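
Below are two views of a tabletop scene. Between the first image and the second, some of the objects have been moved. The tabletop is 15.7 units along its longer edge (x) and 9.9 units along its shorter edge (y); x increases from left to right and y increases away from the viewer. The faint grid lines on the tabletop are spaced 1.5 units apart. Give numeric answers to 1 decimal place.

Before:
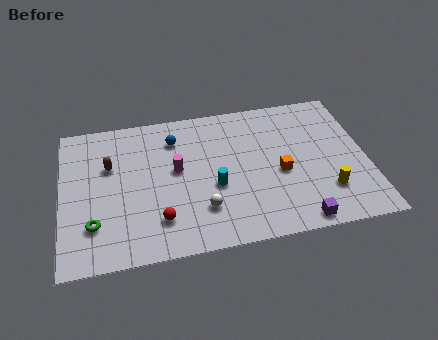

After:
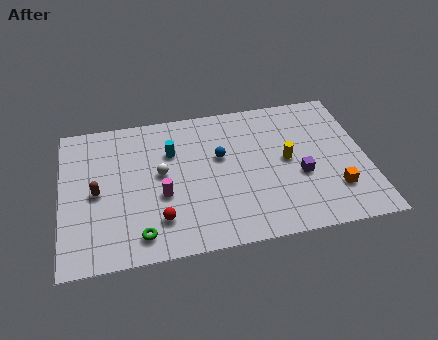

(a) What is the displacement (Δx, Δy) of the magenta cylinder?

(-0.8, -1.6)

From the two frames, the magenta cylinder sits at roughly (5.9, 5.5) before and (5.1, 3.9) after.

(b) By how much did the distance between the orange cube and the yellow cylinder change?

+0.5

They were about 2.9 units apart before and 3.4 after — 0.5 units further apart.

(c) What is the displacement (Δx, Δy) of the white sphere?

(-2.0, 2.8)

The white sphere was at about (7.1, 2.6) and moved to about (5.1, 5.4).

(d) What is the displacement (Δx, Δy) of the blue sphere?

(2.3, -1.7)

The blue sphere started near (5.9, 7.7) and ended near (8.2, 6.0).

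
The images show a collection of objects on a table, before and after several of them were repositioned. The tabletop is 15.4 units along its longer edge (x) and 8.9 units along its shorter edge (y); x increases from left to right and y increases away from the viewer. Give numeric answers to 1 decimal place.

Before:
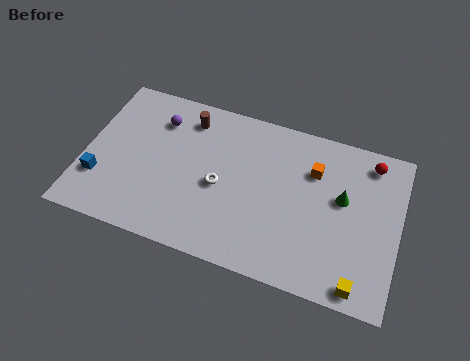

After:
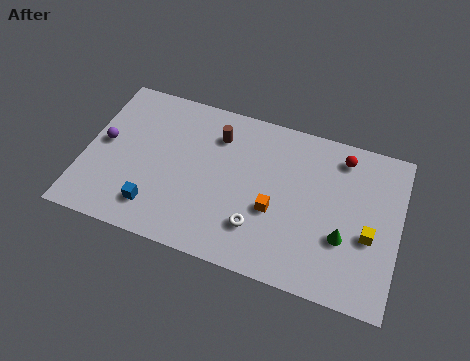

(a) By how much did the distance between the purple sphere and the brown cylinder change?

+4.3

Before: roughly 1.5 units apart; after: 5.8. That's 4.3 units further apart.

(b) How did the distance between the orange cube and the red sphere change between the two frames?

+2.0

They were about 3.0 units apart before and 5.0 after — 2.0 units further apart.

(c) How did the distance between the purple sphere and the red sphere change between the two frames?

+1.4

The distance was about 10.4 in the first image and 11.8 in the second, so they moved 1.4 units further apart.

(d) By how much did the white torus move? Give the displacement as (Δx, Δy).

(2.0, -1.7)

The white torus started near (6.7, 4.0) and ended near (8.7, 2.3).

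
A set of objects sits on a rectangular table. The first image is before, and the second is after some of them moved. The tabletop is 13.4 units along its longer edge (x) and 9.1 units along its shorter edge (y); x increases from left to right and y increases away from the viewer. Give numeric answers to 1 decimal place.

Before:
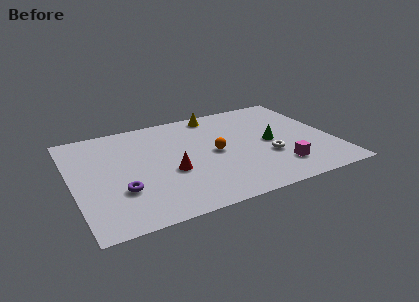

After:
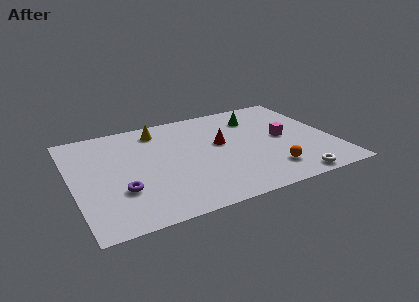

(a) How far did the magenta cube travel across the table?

2.7

The magenta cube moved from about (10.3, 2.0) to (10.9, 4.6), a distance of √(0.6² + 2.6²) ≈ 2.7.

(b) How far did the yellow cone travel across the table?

3.1

The yellow cone was near (7.8, 8.1) before and (4.7, 7.6) after, so it travelled √(3.1² + 0.5²) ≈ 3.1 units.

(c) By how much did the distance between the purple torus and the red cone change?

+3.2

The distance was about 2.7 in the first image and 5.9 in the second, so they moved 3.2 units further apart.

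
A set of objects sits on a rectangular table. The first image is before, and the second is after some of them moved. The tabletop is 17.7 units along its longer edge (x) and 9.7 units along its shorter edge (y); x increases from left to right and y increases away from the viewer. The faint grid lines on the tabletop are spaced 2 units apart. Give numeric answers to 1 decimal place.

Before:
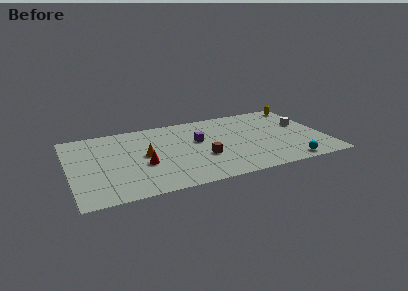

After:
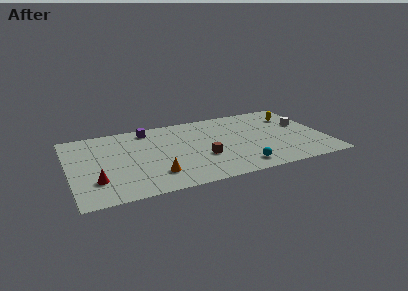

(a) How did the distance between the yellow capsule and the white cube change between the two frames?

-1.3

The distance was about 2.8 in the first image and 1.5 in the second, so they moved 1.3 units closer together.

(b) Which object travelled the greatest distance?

the purple cube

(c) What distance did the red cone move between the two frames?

3.5

The red cone moved from about (5.0, 3.8) to (1.7, 2.7), a distance of √(3.3² + 1.1²) ≈ 3.5.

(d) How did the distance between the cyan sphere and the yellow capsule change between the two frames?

-0.7

They were about 7.9 units apart before and 7.2 after — 0.7 units closer together.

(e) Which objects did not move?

the white cube and the brown cube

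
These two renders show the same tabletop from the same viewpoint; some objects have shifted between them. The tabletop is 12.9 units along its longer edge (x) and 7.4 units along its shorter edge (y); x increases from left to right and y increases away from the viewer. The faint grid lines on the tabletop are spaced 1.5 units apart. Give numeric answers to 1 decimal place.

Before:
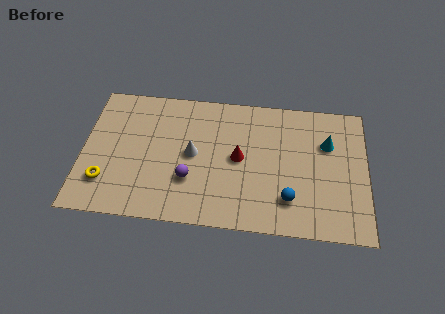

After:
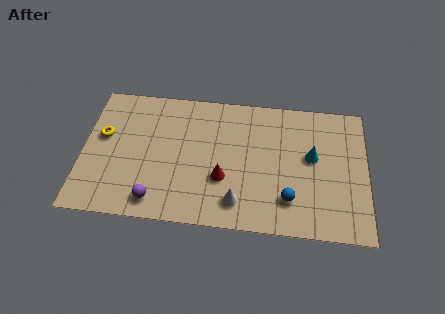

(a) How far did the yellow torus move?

2.5

The yellow torus moved from about (1.1, 1.9) to (0.9, 4.4), a distance of √(0.2² + 2.5²) ≈ 2.5.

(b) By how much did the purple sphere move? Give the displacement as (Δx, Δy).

(-1.5, -1.3)

From the two frames, the purple sphere sits at roughly (4.9, 2.4) before and (3.4, 1.1) after.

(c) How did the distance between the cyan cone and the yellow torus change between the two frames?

-1.0

The distance was about 10.5 in the first image and 9.5 in the second, so they moved 1.0 units closer together.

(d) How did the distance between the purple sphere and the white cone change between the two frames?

+2.3

The distance was about 1.4 in the first image and 3.7 in the second, so they moved 2.3 units further apart.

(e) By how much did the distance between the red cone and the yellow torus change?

-0.5

The distance was about 6.3 in the first image and 5.8 in the second, so they moved 0.5 units closer together.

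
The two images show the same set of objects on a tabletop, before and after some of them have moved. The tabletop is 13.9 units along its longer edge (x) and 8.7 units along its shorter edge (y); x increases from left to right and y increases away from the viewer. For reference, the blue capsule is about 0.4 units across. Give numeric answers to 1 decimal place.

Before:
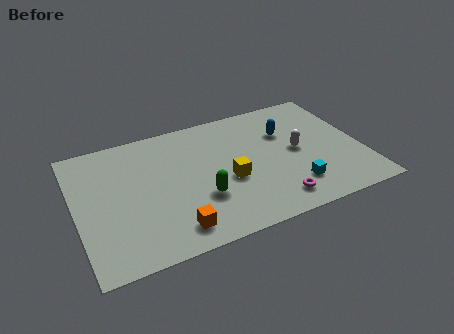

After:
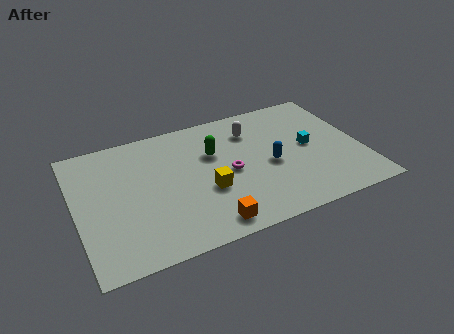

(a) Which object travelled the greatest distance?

the magenta torus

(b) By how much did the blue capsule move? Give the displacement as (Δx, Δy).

(-1.0, -2.0)

From the two frames, the blue capsule sits at roughly (10.4, 5.9) before and (9.4, 3.9) after.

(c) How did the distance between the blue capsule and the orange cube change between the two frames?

-3.1

The distance was about 7.5 in the first image and 4.4 in the second, so they moved 3.1 units closer together.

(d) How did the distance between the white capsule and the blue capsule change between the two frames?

+1.2

The distance was about 1.6 in the first image and 2.8 in the second, so they moved 1.2 units further apart.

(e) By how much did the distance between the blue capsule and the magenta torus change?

-2.6

They were about 4.6 units apart before and 2.0 after — 2.6 units closer together.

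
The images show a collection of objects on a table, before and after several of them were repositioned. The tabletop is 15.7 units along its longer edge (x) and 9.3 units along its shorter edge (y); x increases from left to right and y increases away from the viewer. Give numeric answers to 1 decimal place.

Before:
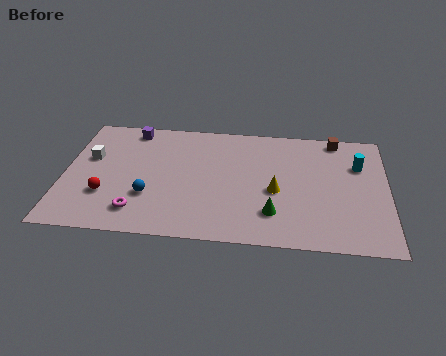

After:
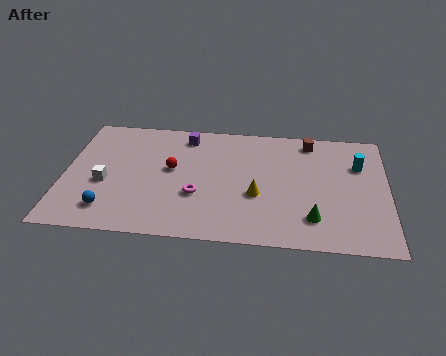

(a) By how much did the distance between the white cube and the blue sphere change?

-2.0

They were about 4.0 units apart before and 2.0 after — 2.0 units closer together.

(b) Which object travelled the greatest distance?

the red sphere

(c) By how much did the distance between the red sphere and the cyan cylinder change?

-3.5

Before: roughly 12.7 units apart; after: 9.2. That's 3.5 units closer together.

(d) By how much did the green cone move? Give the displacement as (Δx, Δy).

(1.9, -0.2)

From the two frames, the green cone sits at roughly (10.2, 2.3) before and (12.1, 2.1) after.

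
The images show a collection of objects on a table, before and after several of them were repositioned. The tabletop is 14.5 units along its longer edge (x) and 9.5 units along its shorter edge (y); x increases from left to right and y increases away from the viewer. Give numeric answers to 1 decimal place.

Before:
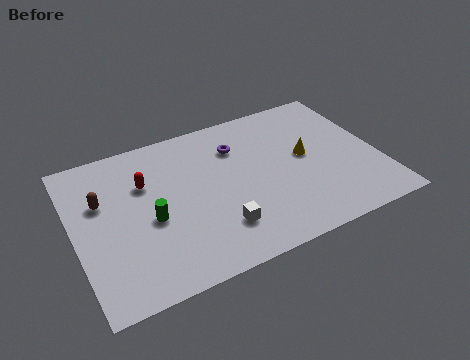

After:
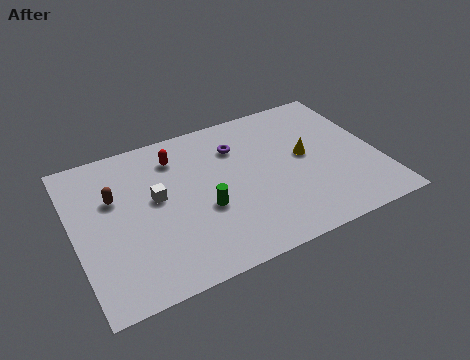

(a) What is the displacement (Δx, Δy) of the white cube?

(-2.6, 3.0)

The white cube started near (6.5, 2.3) and ended near (3.9, 5.3).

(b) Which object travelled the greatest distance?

the white cube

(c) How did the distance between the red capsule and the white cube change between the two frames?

-2.6

The distance was about 5.1 in the first image and 2.5 in the second, so they moved 2.6 units closer together.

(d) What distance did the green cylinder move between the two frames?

2.5

From (3.5, 4.1) to (6.0, 3.7), the green cylinder covered √(2.5² + 0.4²) ≈ 2.5 units.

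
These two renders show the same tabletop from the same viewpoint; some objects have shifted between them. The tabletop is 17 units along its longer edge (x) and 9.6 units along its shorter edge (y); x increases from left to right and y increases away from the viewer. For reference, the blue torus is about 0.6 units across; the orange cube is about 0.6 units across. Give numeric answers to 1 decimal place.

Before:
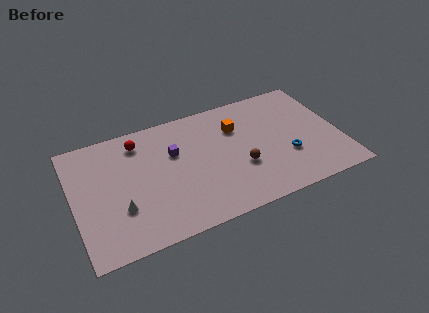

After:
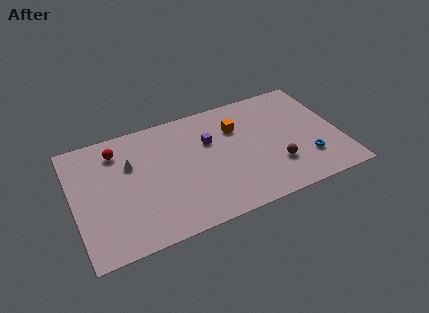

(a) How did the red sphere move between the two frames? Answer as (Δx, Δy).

(-1.4, -0.2)

The red sphere started near (4.4, 7.9) and ended near (3.0, 7.7).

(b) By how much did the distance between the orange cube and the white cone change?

-1.7

They were about 8.6 units apart before and 6.9 after — 1.7 units closer together.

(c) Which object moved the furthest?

the white cone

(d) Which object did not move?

the orange cube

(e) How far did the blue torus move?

1.4

From (13.5, 3.3) to (14.7, 2.6), the blue torus covered √(1.2² + 0.7²) ≈ 1.4 units.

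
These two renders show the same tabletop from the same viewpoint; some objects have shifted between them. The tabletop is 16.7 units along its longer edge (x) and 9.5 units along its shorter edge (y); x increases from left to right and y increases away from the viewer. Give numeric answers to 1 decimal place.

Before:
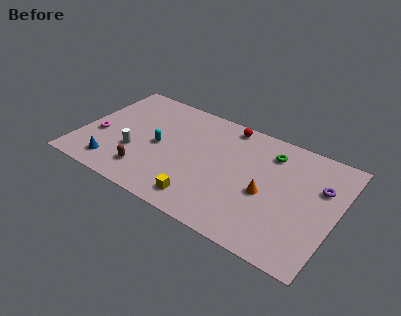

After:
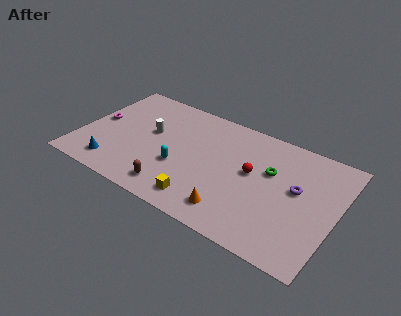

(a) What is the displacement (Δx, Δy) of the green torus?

(0.2, -1.5)

The green torus started near (12.1, 7.5) and ended near (12.3, 6.0).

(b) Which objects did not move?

the blue cone and the yellow cube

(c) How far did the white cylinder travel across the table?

2.3

The white cylinder moved from about (3.7, 3.3) to (4.4, 5.5), a distance of √(0.7² + 2.2²) ≈ 2.3.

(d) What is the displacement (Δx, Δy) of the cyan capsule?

(1.6, -1.1)

The cyan capsule started near (5.1, 4.6) and ended near (6.7, 3.5).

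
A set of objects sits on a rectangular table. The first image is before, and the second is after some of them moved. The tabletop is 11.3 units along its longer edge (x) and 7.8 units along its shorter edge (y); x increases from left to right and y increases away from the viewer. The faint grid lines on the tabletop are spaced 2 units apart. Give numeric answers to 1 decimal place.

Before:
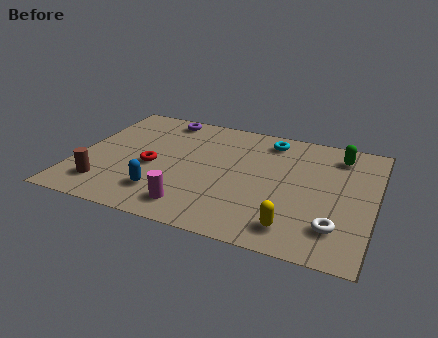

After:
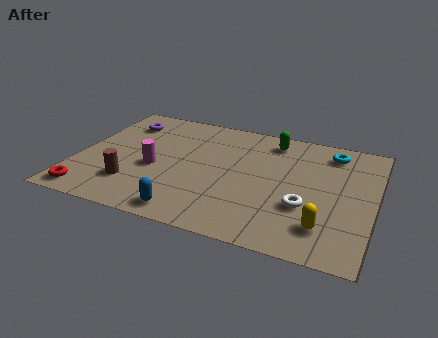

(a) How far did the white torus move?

1.5

The white torus was near (10.0, 1.8) before and (8.8, 2.7) after, so it travelled √(1.2² + 0.9²) ≈ 1.5 units.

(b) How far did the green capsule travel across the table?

2.6

From (9.8, 6.4) to (7.2, 6.6), the green capsule covered √(2.6² + 0.2²) ≈ 2.6 units.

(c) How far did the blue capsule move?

1.4

The blue capsule was near (3.5, 1.8) before and (4.6, 0.9) after, so it travelled √(1.1² + 0.9²) ≈ 1.4 units.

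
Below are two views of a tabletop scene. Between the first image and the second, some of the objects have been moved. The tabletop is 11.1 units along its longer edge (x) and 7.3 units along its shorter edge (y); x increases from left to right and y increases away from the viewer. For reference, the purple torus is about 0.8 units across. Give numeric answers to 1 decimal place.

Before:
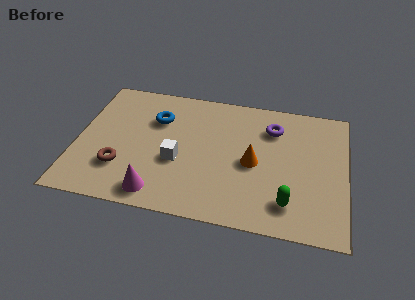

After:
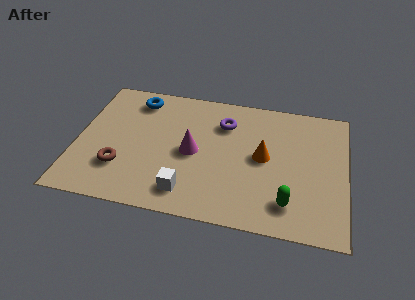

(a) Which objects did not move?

the green capsule and the brown torus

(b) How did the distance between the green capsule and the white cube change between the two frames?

-0.7

The distance was about 4.8 in the first image and 4.1 in the second, so they moved 0.7 units closer together.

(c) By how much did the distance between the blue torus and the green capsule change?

+1.3

They were about 6.7 units apart before and 8.0 after — 1.3 units further apart.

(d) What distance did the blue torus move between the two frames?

1.3

The blue torus moved from about (3.2, 5.1) to (2.3, 6.1), a distance of √(0.9² + 1.0²) ≈ 1.3.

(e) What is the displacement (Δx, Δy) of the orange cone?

(0.4, 0.4)

From the two frames, the orange cone sits at roughly (7.3, 3.4) before and (7.7, 3.8) after.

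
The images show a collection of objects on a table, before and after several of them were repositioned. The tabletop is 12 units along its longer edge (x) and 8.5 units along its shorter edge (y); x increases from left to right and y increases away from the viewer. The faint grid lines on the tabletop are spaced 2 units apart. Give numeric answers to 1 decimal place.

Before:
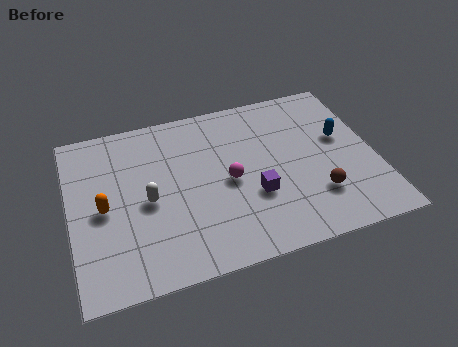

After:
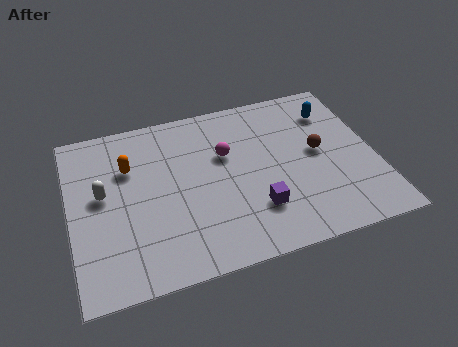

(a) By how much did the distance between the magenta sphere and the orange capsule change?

-1.1

They were about 4.9 units apart before and 3.8 after — 1.1 units closer together.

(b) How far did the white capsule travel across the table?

1.9

From (3.0, 3.9) to (1.3, 4.7), the white capsule covered √(1.7² + 0.8²) ≈ 1.9 units.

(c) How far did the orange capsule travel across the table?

2.1

The orange capsule was near (1.3, 4.0) before and (2.4, 5.8) after, so it travelled √(1.1² + 1.8²) ≈ 2.1 units.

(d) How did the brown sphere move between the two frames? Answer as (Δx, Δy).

(0.3, 2.2)

The brown sphere was at about (9.5, 2.3) and moved to about (9.8, 4.5).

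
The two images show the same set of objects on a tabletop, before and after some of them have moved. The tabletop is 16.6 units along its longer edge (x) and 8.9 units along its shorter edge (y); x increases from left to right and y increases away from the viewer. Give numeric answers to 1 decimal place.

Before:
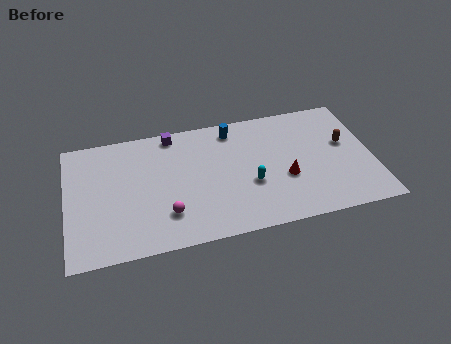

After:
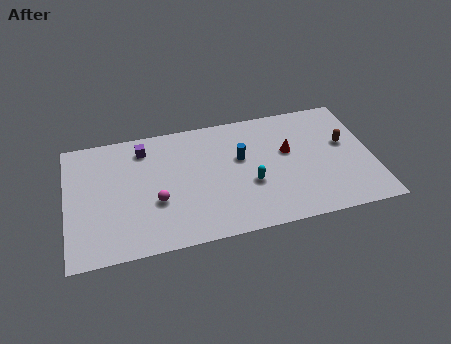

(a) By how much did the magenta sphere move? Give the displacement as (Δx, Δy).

(-0.5, 1.0)

The magenta sphere started near (5.3, 2.3) and ended near (4.8, 3.3).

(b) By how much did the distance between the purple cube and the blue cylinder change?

+2.2

The distance was about 3.3 in the first image and 5.5 in the second, so they moved 2.2 units further apart.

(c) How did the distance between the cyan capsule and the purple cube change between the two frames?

+0.7

Before: roughly 6.1 units apart; after: 6.8. That's 0.7 units further apart.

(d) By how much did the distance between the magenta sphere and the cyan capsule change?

+0.4

They were about 4.7 units apart before and 5.1 after — 0.4 units further apart.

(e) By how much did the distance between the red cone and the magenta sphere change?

+1.0

The distance was about 6.6 in the first image and 7.6 in the second, so they moved 1.0 units further apart.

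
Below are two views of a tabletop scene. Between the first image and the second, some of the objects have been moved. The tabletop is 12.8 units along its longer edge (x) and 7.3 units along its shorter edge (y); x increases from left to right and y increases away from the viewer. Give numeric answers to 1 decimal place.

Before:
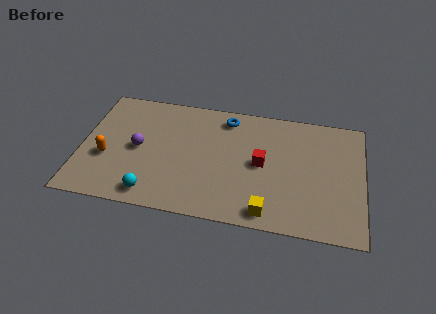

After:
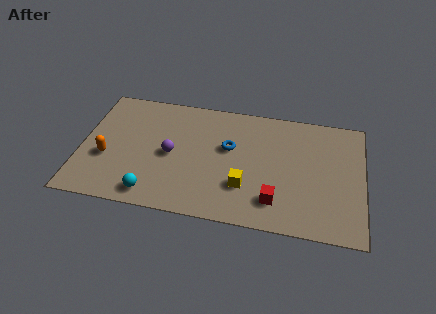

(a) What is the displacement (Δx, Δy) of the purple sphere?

(1.5, -0.1)

The purple sphere was at about (2.6, 3.6) and moved to about (4.1, 3.5).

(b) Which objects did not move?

the orange capsule and the cyan sphere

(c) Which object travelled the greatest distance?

the red cube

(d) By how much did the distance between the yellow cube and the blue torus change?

-3.4

They were about 5.7 units apart before and 2.3 after — 3.4 units closer together.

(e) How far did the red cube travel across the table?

2.2

The red cube was near (8.2, 3.7) before and (8.9, 1.6) after, so it travelled √(0.7² + 2.1²) ≈ 2.2 units.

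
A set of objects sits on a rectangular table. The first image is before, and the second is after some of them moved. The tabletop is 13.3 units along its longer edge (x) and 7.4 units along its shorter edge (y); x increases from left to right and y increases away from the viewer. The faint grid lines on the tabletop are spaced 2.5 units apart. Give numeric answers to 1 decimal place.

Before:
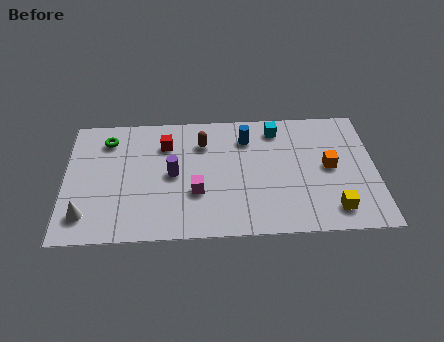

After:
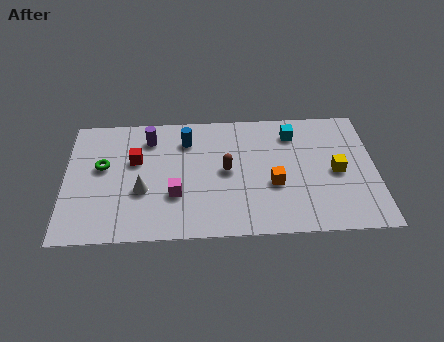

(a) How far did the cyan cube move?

0.8

The cyan cube was near (9.1, 6.2) before and (9.8, 5.9) after, so it travelled √(0.7² + 0.3²) ≈ 0.8 units.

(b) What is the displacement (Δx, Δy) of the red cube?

(-1.3, -0.9)

The red cube was at about (4.3, 5.5) and moved to about (3.0, 4.6).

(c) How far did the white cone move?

2.7

From (0.9, 1.5) to (3.3, 2.8), the white cone covered √(2.4² + 1.3²) ≈ 2.7 units.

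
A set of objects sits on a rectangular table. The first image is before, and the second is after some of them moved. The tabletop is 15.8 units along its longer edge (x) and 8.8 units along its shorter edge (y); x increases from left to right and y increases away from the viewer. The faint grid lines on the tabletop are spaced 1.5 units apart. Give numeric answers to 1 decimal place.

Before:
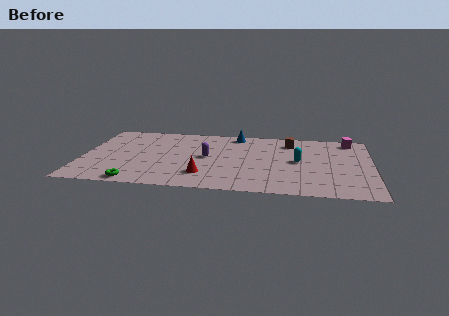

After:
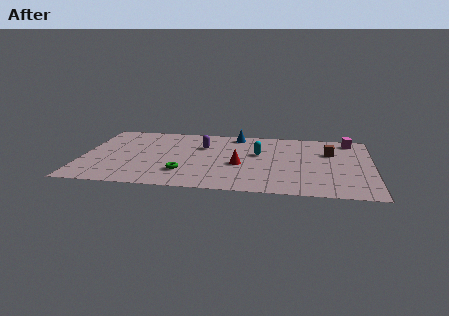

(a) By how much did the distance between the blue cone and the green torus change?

-2.6

Before: roughly 8.7 units apart; after: 6.1. That's 2.6 units closer together.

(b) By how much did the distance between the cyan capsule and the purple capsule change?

-1.8

Before: roughly 5.0 units apart; after: 3.2. That's 1.8 units closer together.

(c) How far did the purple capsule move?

1.5

From (6.8, 4.5) to (6.5, 6.0), the purple capsule covered √(0.3² + 1.5²) ≈ 1.5 units.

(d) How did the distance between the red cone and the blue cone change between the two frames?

-1.8

The distance was about 5.9 in the first image and 4.1 in the second, so they moved 1.8 units closer together.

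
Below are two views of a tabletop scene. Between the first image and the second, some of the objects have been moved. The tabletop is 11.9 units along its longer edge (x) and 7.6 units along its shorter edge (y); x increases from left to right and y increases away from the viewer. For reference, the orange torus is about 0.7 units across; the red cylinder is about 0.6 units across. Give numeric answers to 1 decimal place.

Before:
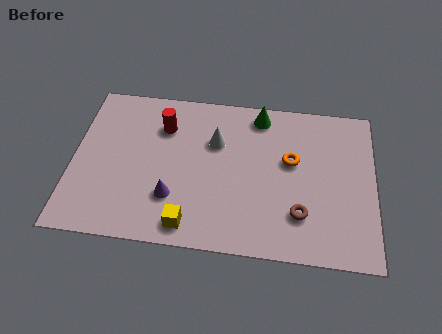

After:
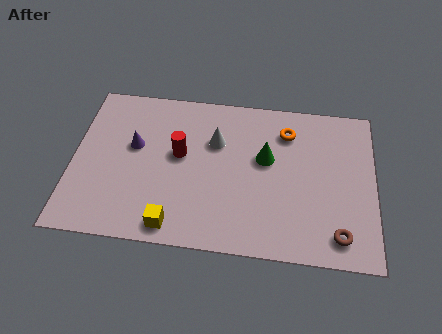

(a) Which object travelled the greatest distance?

the purple cone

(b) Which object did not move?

the white cone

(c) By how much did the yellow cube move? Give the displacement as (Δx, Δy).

(-0.6, -0.1)

The yellow cube started near (4.7, 1.0) and ended near (4.1, 0.9).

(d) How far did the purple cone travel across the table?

2.8

The purple cone was near (4.0, 2.2) before and (2.4, 4.5) after, so it travelled √(1.6² + 2.3²) ≈ 2.8 units.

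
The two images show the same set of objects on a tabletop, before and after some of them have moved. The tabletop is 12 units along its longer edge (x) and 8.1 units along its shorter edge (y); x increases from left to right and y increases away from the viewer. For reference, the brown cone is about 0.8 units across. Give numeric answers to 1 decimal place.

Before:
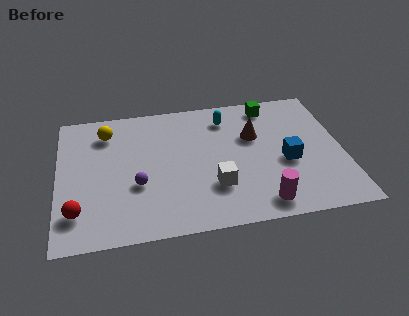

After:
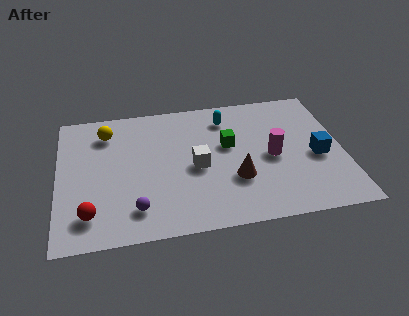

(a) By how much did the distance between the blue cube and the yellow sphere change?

+1.2

They were about 8.1 units apart before and 9.3 after — 1.2 units further apart.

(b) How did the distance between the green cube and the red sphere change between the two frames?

-3.1

Before: roughly 9.8 units apart; after: 6.7. That's 3.1 units closer together.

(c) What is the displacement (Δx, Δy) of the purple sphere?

(-0.1, -1.4)

From the two frames, the purple sphere sits at roughly (3.3, 3.0) before and (3.2, 1.6) after.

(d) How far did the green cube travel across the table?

2.9

The green cube was near (9.1, 7.0) before and (7.2, 4.8) after, so it travelled √(1.9² + 2.2²) ≈ 2.9 units.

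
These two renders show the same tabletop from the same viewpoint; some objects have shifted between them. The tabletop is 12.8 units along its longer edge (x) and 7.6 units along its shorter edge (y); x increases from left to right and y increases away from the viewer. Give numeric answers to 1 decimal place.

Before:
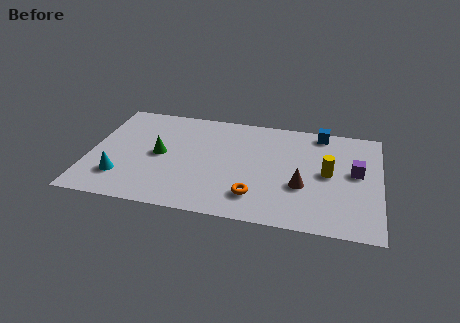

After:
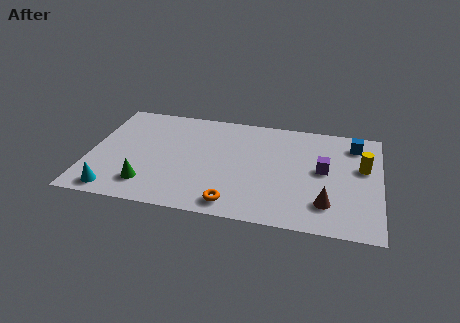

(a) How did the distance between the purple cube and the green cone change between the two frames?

-0.6

They were about 8.6 units apart before and 8.0 after — 0.6 units closer together.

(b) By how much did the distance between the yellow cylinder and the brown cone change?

+1.6

They were about 1.6 units apart before and 3.2 after — 1.6 units further apart.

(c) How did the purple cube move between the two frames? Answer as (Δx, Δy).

(-1.4, -0.1)

The purple cube started near (11.7, 4.2) and ended near (10.3, 4.1).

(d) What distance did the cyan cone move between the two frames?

1.0

The cyan cone was near (1.5, 1.9) before and (1.3, 0.9) after, so it travelled √(0.2² + 1.0²) ≈ 1.0 units.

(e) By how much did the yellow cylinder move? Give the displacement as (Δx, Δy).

(1.5, 0.7)

The yellow cylinder was at about (10.5, 3.9) and moved to about (12.0, 4.6).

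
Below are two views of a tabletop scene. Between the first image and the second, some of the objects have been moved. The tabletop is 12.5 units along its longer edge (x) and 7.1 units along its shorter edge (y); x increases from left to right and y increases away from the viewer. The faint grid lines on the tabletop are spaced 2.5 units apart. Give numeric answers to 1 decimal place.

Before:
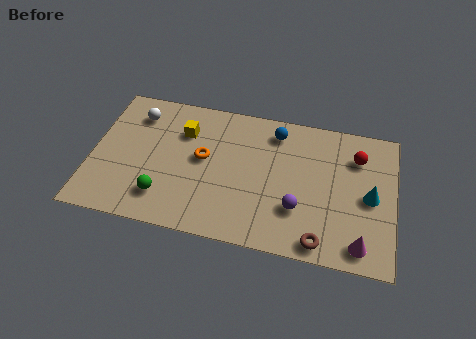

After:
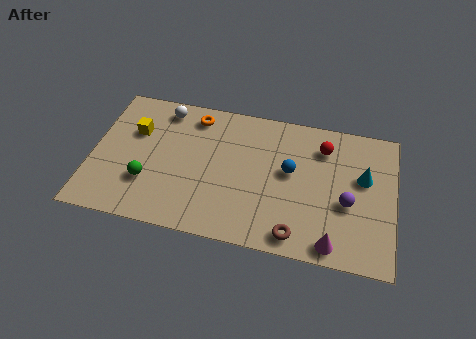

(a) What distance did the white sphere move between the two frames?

1.2

The white sphere was near (1.7, 5.6) before and (2.8, 6.1) after, so it travelled √(1.1² + 0.5²) ≈ 1.2 units.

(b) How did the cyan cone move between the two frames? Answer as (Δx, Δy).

(-0.3, 0.9)

From the two frames, the cyan cone sits at roughly (11.5, 3.4) before and (11.2, 4.3) after.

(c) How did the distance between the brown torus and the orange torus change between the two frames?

+0.9

They were about 5.9 units apart before and 6.8 after — 0.9 units further apart.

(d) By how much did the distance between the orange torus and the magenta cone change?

+0.7

The distance was about 7.2 in the first image and 7.9 in the second, so they moved 0.7 units further apart.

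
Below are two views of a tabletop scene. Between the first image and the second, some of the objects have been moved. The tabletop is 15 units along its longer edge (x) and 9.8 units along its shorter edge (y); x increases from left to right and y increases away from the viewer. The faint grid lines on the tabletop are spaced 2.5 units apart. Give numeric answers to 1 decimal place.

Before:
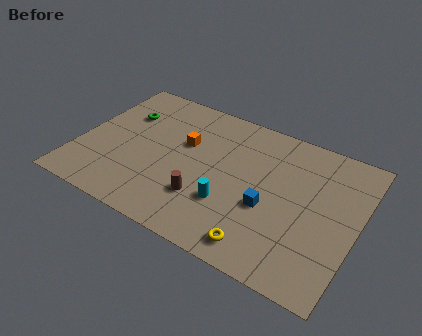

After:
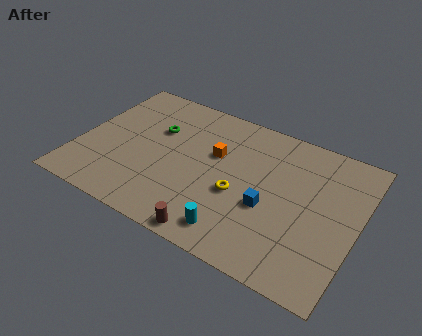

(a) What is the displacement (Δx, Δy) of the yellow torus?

(-1.6, 2.7)

The yellow torus started near (10.4, 1.3) and ended near (8.8, 4.0).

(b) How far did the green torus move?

1.9

The green torus moved from about (2.0, 6.8) to (3.9, 6.4), a distance of √(1.9² + 0.4²) ≈ 1.9.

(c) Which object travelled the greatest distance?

the yellow torus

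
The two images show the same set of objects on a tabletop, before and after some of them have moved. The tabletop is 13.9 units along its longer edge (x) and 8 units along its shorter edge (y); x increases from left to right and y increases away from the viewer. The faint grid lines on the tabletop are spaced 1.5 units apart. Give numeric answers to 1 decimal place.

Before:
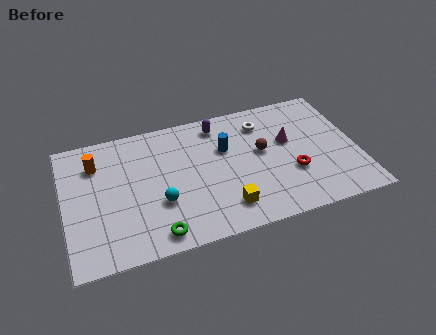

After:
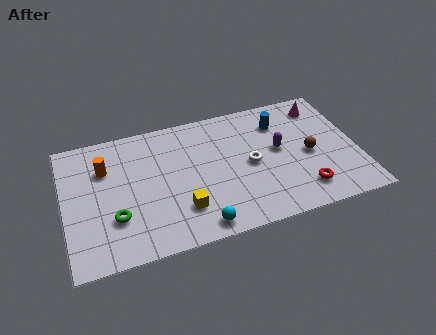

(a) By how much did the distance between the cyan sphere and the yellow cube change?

-1.8

Before: roughly 3.2 units apart; after: 1.4. That's 1.8 units closer together.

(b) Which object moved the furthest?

the purple capsule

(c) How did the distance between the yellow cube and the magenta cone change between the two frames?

+3.8

They were about 4.6 units apart before and 8.4 after — 3.8 units further apart.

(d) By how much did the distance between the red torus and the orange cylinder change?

+0.3

Before: roughly 9.6 units apart; after: 9.9. That's 0.3 units further apart.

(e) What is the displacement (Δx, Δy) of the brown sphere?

(2.2, -0.8)

The brown sphere started near (9.4, 4.5) and ended near (11.6, 3.7).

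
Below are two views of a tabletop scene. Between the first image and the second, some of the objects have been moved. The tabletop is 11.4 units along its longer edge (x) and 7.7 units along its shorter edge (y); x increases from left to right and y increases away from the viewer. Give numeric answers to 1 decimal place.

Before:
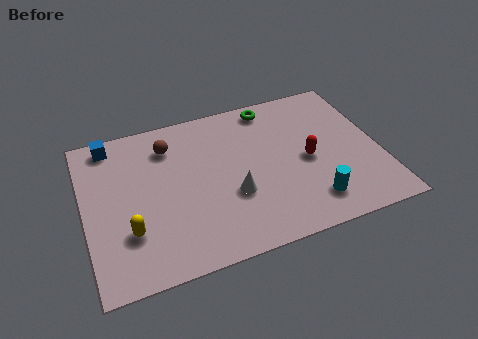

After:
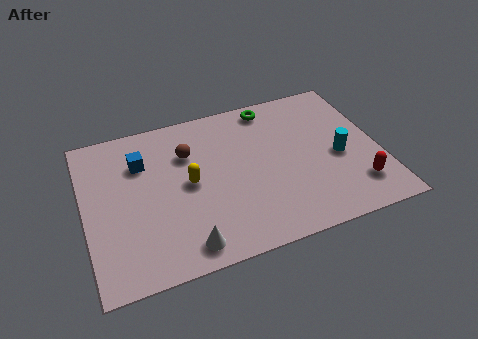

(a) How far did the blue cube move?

1.7

The blue cube moved from about (1.2, 6.8) to (2.3, 5.5), a distance of √(1.1² + 1.3²) ≈ 1.7.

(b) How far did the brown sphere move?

0.9

From (3.4, 6.0) to (4.1, 5.4), the brown sphere covered √(0.7² + 0.6²) ≈ 0.9 units.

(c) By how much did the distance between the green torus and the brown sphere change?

-0.5

Before: roughly 4.2 units apart; after: 3.7. That's 0.5 units closer together.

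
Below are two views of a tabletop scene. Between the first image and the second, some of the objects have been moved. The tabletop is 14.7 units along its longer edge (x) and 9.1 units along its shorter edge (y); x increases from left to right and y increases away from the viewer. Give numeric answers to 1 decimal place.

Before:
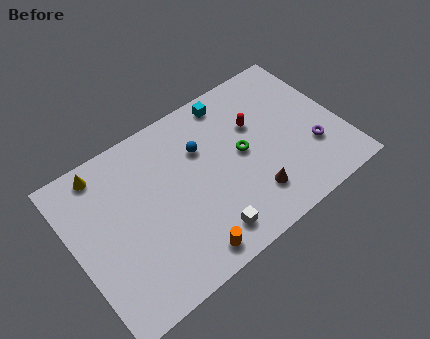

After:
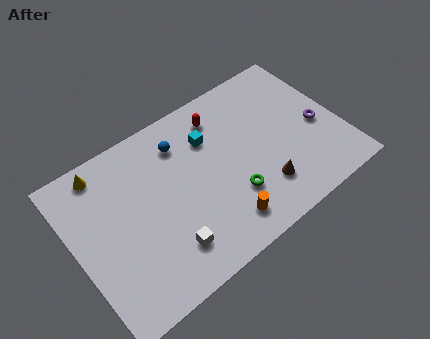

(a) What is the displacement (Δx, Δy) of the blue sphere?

(-1.0, 0.9)

From the two frames, the blue sphere sits at roughly (7.3, 6.2) before and (6.3, 7.1) after.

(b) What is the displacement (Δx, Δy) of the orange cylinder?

(2.1, 0.5)

The orange cylinder started near (5.4, 1.1) and ended near (7.5, 1.6).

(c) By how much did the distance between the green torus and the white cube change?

-0.3

Before: roughly 4.2 units apart; after: 3.9. That's 0.3 units closer together.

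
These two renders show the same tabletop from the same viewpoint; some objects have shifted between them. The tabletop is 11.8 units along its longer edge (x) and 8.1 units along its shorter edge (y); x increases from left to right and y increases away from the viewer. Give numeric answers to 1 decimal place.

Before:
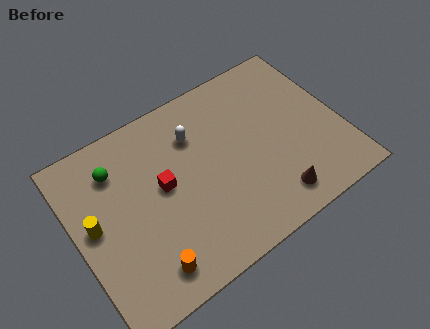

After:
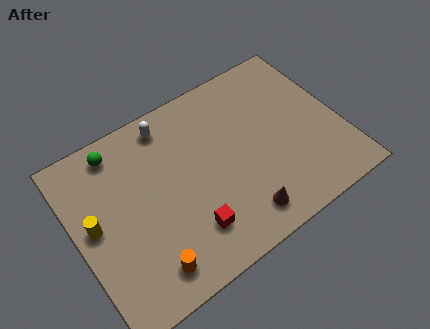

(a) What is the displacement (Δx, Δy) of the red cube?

(0.7, -2.5)

The red cube started near (3.9, 4.4) and ended near (4.6, 1.9).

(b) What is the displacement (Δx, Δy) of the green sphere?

(0.2, 0.8)

The green sphere was at about (2.1, 6.2) and moved to about (2.3, 7.0).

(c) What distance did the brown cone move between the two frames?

1.5

The brown cone moved from about (8.3, 1.3) to (6.8, 1.3), a distance of √(1.5² + 0.0²) ≈ 1.5.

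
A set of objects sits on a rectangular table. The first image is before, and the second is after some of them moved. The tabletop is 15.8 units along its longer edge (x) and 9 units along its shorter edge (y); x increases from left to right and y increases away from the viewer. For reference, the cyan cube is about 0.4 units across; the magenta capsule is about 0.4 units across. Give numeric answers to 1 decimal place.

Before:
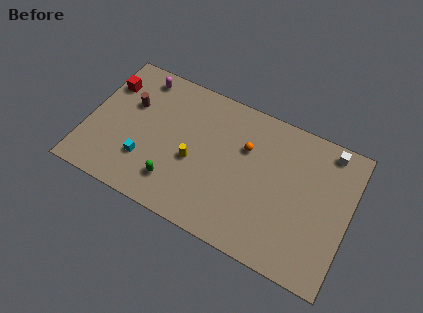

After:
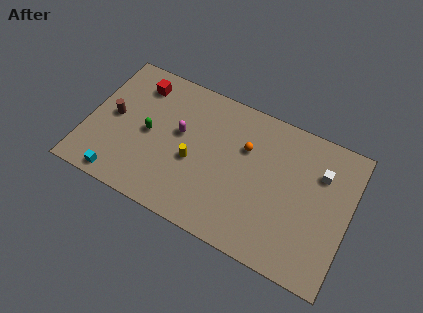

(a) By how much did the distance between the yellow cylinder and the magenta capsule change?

-3.8

They were about 5.5 units apart before and 1.7 after — 3.8 units closer together.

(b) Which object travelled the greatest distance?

the magenta capsule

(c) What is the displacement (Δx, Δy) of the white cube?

(-0.3, -1.6)

The white cube was at about (14.2, 8.0) and moved to about (13.9, 6.4).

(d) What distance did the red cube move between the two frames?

1.9

The red cube moved from about (0.9, 6.6) to (2.7, 7.3), a distance of √(1.8² + 0.7²) ≈ 1.9.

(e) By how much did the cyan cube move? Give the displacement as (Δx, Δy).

(-1.3, -1.7)

The cyan cube started near (3.7, 2.6) and ended near (2.4, 0.9).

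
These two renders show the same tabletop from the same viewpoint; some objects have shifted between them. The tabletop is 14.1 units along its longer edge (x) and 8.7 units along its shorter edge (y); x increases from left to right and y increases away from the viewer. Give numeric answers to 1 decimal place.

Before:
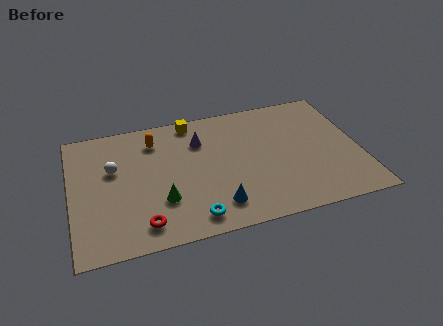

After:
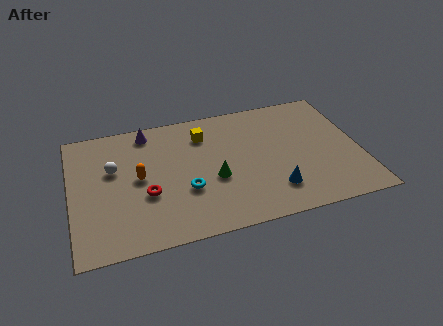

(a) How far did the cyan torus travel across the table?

1.9

The cyan torus was near (5.7, 1.2) before and (5.5, 3.1) after, so it travelled √(0.2² + 1.9²) ≈ 1.9 units.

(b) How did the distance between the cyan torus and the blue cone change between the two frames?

+3.0

They were about 1.3 units apart before and 4.3 after — 3.0 units further apart.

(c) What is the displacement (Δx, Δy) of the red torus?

(0.3, 1.9)

The red torus started near (3.3, 1.4) and ended near (3.6, 3.3).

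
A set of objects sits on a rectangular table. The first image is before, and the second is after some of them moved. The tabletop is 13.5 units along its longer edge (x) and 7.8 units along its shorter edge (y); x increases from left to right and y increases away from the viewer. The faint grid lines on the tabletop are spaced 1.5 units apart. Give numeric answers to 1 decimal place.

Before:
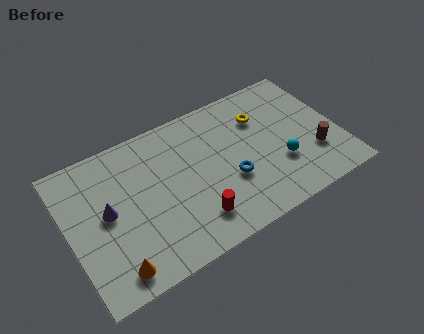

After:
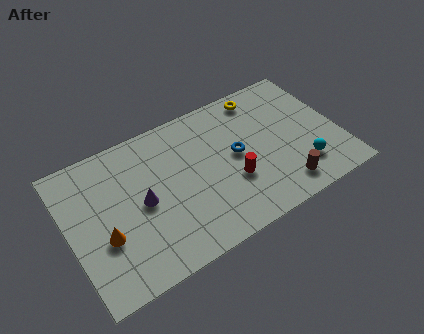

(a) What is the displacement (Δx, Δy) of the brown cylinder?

(-1.8, -1.1)

The brown cylinder started near (12.1, 2.4) and ended near (10.3, 1.3).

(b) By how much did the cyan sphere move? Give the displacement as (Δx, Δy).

(1.0, -0.7)

The cyan sphere was at about (10.4, 2.6) and moved to about (11.4, 1.9).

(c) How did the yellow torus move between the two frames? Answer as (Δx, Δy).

(0.2, 1.2)

The yellow torus was at about (9.9, 5.6) and moved to about (10.1, 6.8).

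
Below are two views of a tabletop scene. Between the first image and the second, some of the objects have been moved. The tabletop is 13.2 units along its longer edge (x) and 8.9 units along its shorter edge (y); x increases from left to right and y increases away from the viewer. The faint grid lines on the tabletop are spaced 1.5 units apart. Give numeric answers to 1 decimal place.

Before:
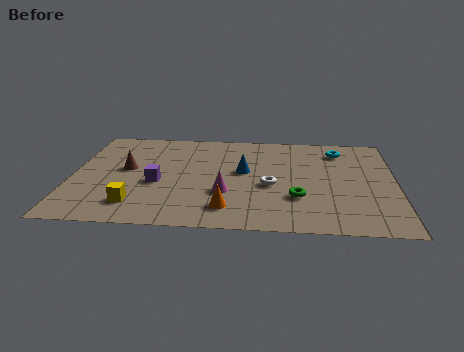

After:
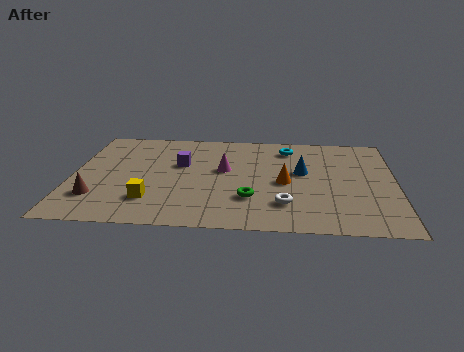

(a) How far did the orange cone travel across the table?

3.3

The orange cone was near (6.4, 1.7) before and (8.7, 4.1) after, so it travelled √(2.3² + 2.4²) ≈ 3.3 units.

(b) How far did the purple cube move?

2.0

From (3.5, 3.7) to (4.4, 5.5), the purple cube covered √(0.9² + 1.8²) ≈ 2.0 units.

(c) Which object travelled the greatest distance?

the orange cone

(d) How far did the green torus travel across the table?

1.9

The green torus was near (9.2, 2.8) before and (7.3, 2.6) after, so it travelled √(1.9² + 0.2²) ≈ 1.9 units.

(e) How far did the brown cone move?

2.8

The brown cone was near (2.2, 4.9) before and (1.1, 2.3) after, so it travelled √(1.1² + 2.6²) ≈ 2.8 units.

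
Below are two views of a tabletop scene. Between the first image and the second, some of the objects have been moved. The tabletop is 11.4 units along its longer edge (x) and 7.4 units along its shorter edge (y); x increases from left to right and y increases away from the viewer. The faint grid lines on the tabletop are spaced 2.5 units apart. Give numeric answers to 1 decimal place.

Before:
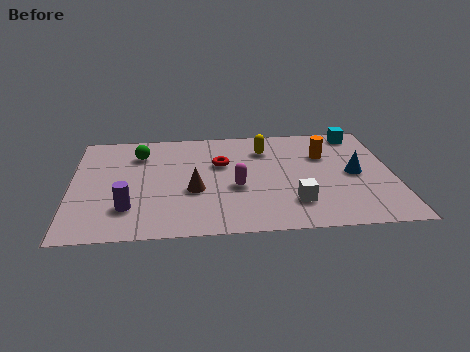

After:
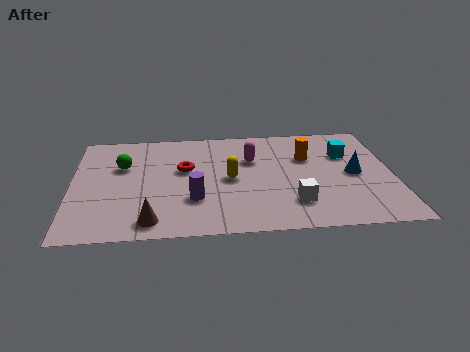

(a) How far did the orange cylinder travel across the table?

0.6

From (9.0, 5.0) to (8.4, 4.9), the orange cylinder covered √(0.6² + 0.1²) ≈ 0.6 units.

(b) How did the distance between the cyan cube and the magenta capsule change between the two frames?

-2.3

The distance was about 5.7 in the first image and 3.4 in the second, so they moved 2.3 units closer together.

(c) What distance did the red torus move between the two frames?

1.3

The red torus was near (5.3, 4.7) before and (4.0, 4.4) after, so it travelled √(1.3² + 0.3²) ≈ 1.3 units.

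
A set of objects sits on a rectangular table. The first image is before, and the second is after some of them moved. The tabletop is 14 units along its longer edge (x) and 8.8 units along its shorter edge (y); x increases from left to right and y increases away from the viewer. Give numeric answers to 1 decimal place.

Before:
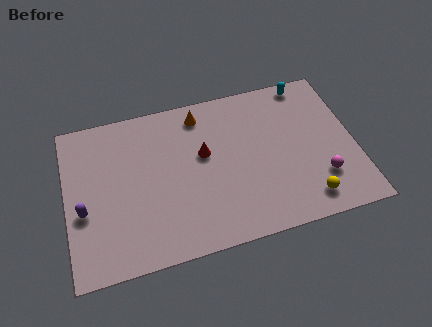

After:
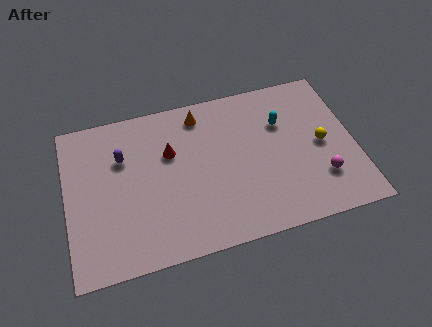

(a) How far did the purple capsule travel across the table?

3.2

The purple capsule moved from about (0.8, 3.5) to (2.8, 6.0), a distance of √(2.0² + 2.5²) ≈ 3.2.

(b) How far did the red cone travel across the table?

1.7

From (6.7, 5.2) to (5.1, 5.7), the red cone covered √(1.6² + 0.5²) ≈ 1.7 units.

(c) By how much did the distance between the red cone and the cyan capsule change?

-0.5

They were about 6.0 units apart before and 5.5 after — 0.5 units closer together.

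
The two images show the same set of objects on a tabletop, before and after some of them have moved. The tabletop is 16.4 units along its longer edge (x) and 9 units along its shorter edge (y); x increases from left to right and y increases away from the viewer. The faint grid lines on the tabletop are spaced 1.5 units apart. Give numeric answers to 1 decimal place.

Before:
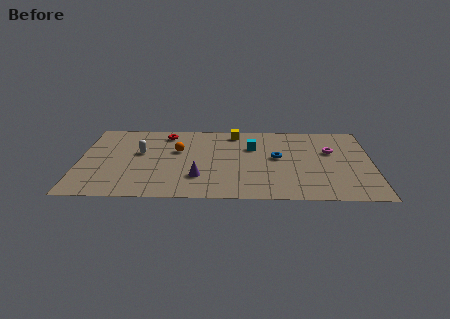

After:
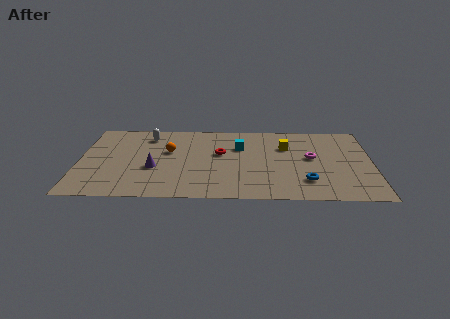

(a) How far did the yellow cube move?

3.3

The yellow cube moved from about (8.7, 7.8) to (11.6, 6.2), a distance of √(2.9² + 1.6²) ≈ 3.3.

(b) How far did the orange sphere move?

0.5

The orange sphere was near (5.5, 5.6) before and (5.0, 5.5) after, so it travelled √(0.5² + 0.1²) ≈ 0.5 units.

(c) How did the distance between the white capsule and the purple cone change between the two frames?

-0.5

They were about 4.3 units apart before and 3.8 after — 0.5 units closer together.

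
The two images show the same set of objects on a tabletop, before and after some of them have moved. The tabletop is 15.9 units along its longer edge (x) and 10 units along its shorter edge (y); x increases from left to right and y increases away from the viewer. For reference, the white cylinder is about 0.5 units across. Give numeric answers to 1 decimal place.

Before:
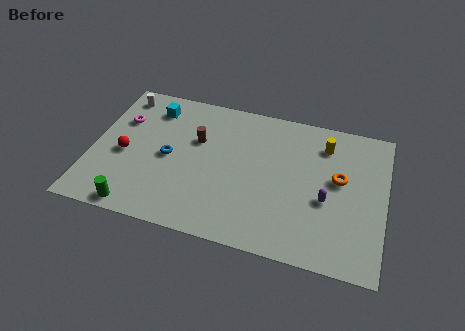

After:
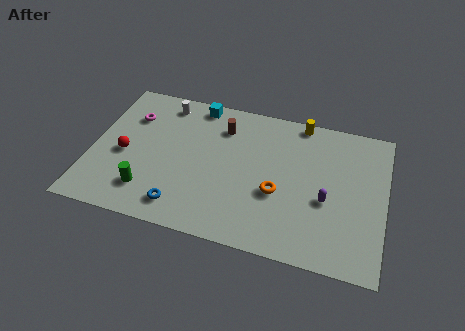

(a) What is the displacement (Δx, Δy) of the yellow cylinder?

(-1.4, 1.3)

The yellow cylinder started near (12.5, 7.9) and ended near (11.1, 9.2).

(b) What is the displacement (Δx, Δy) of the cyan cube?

(2.4, 0.9)

The cyan cube was at about (3.0, 8.1) and moved to about (5.4, 9.0).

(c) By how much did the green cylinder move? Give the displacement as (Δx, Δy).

(0.5, 1.3)

The green cylinder started near (2.8, 0.9) and ended near (3.3, 2.2).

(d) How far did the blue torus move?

3.4

The blue torus moved from about (4.2, 4.8) to (5.2, 1.6), a distance of √(1.0² + 3.2²) ≈ 3.4.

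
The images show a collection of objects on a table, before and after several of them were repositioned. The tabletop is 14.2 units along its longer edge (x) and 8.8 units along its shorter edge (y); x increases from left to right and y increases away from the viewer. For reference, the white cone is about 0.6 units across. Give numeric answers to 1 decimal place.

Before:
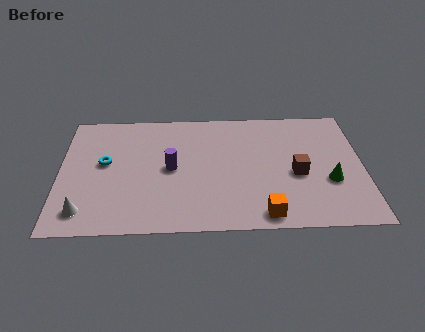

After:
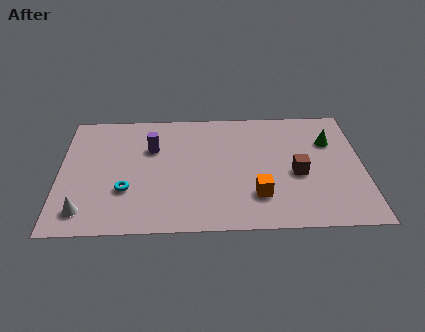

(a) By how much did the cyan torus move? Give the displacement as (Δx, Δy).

(1.0, -2.0)

The cyan torus started near (2.1, 4.9) and ended near (3.1, 2.9).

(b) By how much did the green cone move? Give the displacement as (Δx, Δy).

(0.1, 2.9)

The green cone was at about (12.6, 3.2) and moved to about (12.7, 6.1).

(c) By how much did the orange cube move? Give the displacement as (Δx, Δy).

(-0.3, 1.3)

The orange cube started near (9.5, 1.0) and ended near (9.2, 2.3).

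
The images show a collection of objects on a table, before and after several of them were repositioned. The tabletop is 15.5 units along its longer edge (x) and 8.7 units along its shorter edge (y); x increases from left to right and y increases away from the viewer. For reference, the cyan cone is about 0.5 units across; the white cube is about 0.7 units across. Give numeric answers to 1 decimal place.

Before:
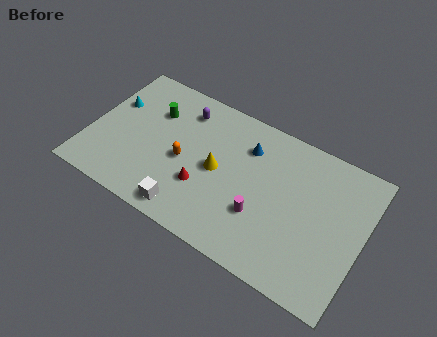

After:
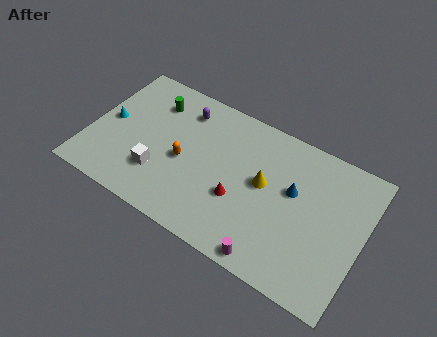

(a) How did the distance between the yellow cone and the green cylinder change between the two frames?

+2.6

They were about 4.4 units apart before and 7.0 after — 2.6 units further apart.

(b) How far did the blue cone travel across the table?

3.1

From (8.7, 6.5) to (11.5, 5.2), the blue cone covered √(2.8² + 1.3²) ≈ 3.1 units.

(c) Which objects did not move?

the purple capsule and the orange capsule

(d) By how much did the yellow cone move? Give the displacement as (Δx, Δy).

(2.6, 0.5)

The yellow cone was at about (7.3, 4.3) and moved to about (9.9, 4.8).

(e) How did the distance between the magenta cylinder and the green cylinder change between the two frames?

+2.3

They were about 7.4 units apart before and 9.7 after — 2.3 units further apart.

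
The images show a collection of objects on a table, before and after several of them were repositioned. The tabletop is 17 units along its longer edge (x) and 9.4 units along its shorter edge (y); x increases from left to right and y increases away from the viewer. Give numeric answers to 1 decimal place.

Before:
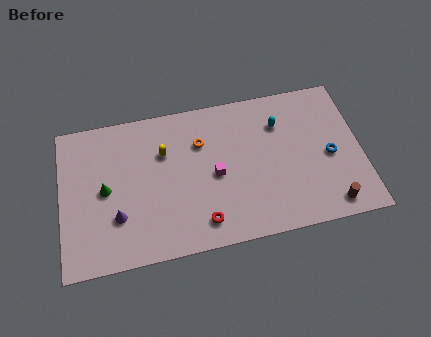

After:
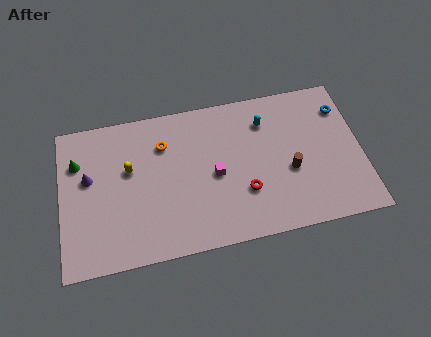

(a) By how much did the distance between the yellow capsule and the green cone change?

-0.7

The distance was about 3.8 in the first image and 3.1 in the second, so they moved 0.7 units closer together.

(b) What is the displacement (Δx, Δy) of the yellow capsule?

(-2.0, -0.7)

From the two frames, the yellow capsule sits at roughly (5.9, 6.4) before and (3.9, 5.7) after.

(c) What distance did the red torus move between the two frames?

2.9

From (7.8, 1.6) to (10.3, 3.0), the red torus covered √(2.5² + 1.4²) ≈ 2.9 units.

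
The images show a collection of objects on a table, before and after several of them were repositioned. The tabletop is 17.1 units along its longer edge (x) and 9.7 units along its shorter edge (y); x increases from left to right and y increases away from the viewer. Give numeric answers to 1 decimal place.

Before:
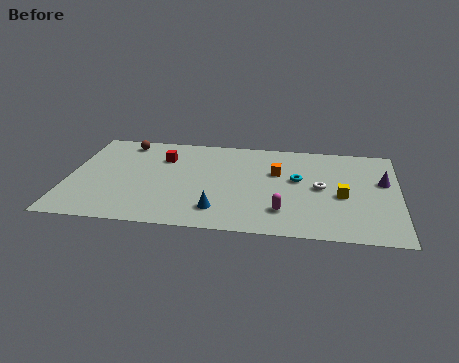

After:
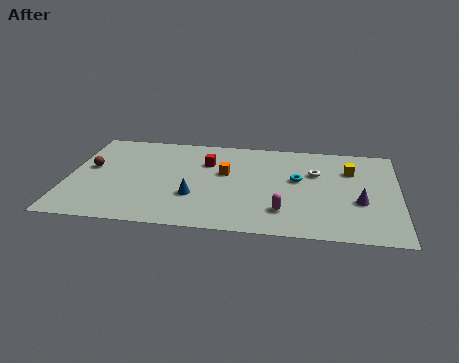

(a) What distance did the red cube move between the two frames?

2.3

The red cube was near (4.8, 7.0) before and (7.1, 6.8) after, so it travelled √(2.3² + 0.2²) ≈ 2.3 units.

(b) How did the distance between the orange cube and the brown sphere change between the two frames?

-1.4

They were about 8.4 units apart before and 7.0 after — 1.4 units closer together.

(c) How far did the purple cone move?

2.5

The purple cone moved from about (16.3, 5.9) to (15.1, 3.7), a distance of √(1.2² + 2.2²) ≈ 2.5.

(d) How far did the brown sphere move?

3.3

The brown sphere moved from about (2.7, 8.4) to (1.1, 5.5), a distance of √(1.6² + 2.9²) ≈ 3.3.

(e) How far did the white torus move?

1.5

The white torus was near (13.1, 4.9) before and (12.8, 6.4) after, so it travelled √(0.3² + 1.5²) ≈ 1.5 units.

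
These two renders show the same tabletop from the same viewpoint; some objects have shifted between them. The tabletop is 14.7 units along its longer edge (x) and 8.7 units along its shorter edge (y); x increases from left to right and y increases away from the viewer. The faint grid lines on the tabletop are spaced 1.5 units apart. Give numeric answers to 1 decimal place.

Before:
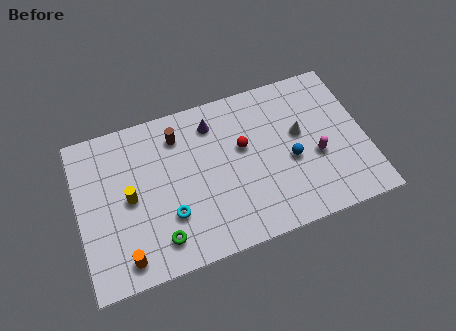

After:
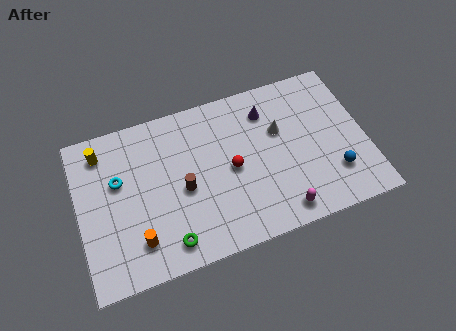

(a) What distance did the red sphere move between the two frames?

1.2

The red sphere moved from about (8.5, 5.2) to (7.8, 4.2), a distance of √(0.7² + 1.0²) ≈ 1.2.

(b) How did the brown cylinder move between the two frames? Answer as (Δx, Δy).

(0.0, -3.0)

The brown cylinder started near (5.3, 6.9) and ended near (5.3, 3.9).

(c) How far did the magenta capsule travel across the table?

3.2

The magenta capsule moved from about (12.1, 3.5) to (10.0, 1.1), a distance of √(2.1² + 2.4²) ≈ 3.2.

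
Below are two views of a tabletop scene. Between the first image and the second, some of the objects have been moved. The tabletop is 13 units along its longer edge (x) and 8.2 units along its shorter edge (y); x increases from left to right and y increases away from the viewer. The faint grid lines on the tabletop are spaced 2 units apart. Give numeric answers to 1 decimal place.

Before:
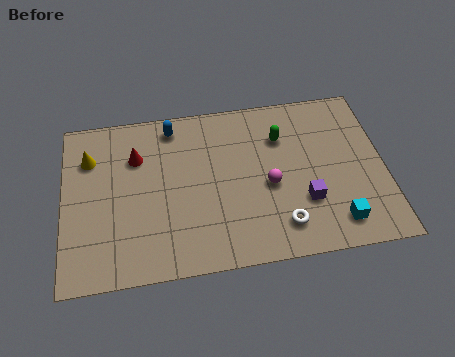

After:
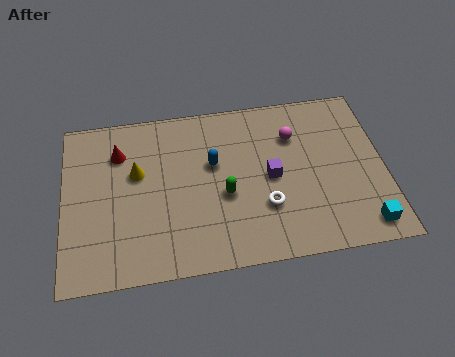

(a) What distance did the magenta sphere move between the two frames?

2.5

From (8.3, 3.6) to (9.4, 5.9), the magenta sphere covered √(1.1² + 2.3²) ≈ 2.5 units.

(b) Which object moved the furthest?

the green capsule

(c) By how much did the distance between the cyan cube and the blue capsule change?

-1.5

The distance was about 8.6 in the first image and 7.1 in the second, so they moved 1.5 units closer together.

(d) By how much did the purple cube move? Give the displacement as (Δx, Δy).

(-1.3, 1.4)

From the two frames, the purple cube sits at roughly (9.7, 2.6) before and (8.4, 4.0) after.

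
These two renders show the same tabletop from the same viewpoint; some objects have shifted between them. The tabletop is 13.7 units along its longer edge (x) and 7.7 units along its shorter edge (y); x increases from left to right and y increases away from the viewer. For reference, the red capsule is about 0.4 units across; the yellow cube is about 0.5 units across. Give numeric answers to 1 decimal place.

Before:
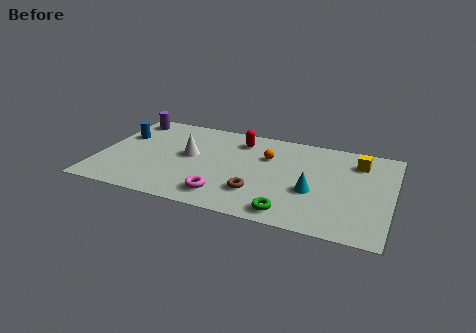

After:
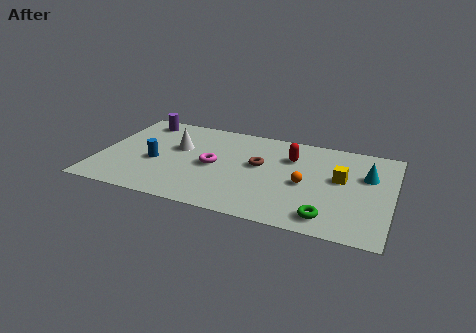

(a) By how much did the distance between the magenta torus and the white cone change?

-1.3

They were about 3.4 units apart before and 2.1 after — 1.3 units closer together.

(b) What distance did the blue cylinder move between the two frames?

2.5

The blue cylinder was near (0.9, 5.0) before and (2.7, 3.2) after, so it travelled √(1.8² + 1.8²) ≈ 2.5 units.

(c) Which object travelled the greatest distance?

the cyan cone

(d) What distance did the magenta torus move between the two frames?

2.4

From (6.1, 1.4) to (5.4, 3.7), the magenta torus covered √(0.7² + 2.3²) ≈ 2.4 units.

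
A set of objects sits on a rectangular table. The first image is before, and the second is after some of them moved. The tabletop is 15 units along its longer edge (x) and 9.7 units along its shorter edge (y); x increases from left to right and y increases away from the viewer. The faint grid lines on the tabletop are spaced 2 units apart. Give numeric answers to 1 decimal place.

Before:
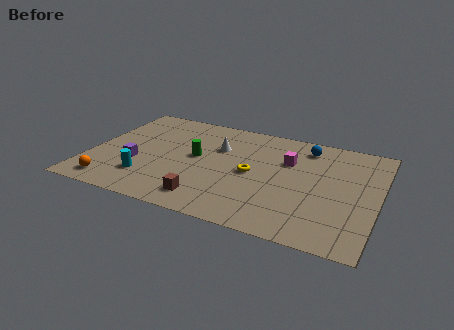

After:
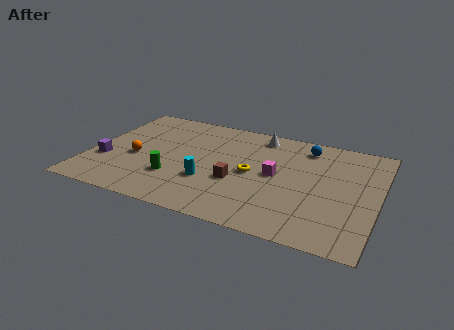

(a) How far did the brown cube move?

2.5

The brown cube moved from about (6.5, 1.6) to (7.8, 3.7), a distance of √(1.3² + 2.1²) ≈ 2.5.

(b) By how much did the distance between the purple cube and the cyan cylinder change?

+4.2

Before: roughly 1.3 units apart; after: 5.5. That's 4.2 units further apart.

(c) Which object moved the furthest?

the cyan cylinder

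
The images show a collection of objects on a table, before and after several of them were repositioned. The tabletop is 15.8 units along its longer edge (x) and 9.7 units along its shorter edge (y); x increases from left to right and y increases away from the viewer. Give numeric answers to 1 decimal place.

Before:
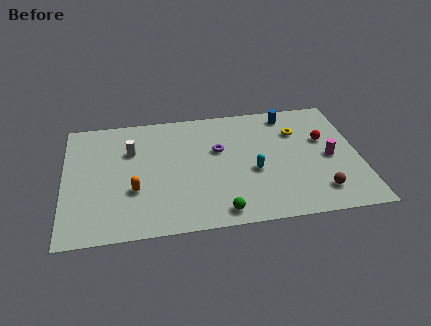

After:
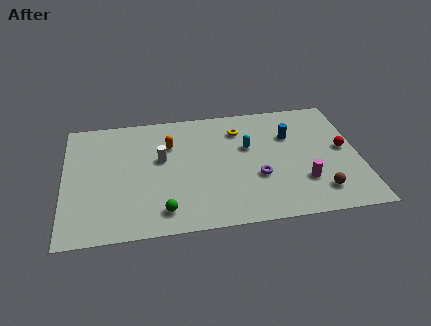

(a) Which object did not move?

the brown sphere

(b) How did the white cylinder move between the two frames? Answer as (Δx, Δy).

(1.6, -0.9)

From the two frames, the white cylinder sits at roughly (3.6, 6.6) before and (5.2, 5.7) after.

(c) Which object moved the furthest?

the orange capsule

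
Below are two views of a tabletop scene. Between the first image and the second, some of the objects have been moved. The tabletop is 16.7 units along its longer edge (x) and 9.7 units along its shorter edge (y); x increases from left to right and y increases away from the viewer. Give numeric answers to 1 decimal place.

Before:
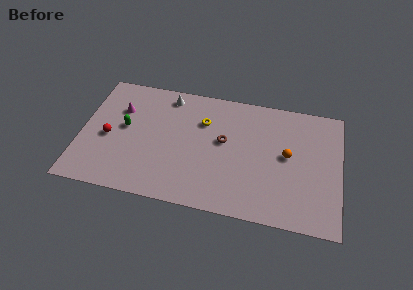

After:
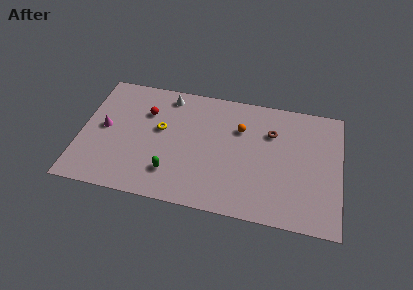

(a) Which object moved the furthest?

the green capsule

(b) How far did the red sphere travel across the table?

3.4

From (1.8, 4.3) to (4.1, 6.8), the red sphere covered √(2.3² + 2.5²) ≈ 3.4 units.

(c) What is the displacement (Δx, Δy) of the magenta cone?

(-0.9, -1.7)

From the two frames, the magenta cone sits at roughly (2.4, 6.7) before and (1.5, 5.0) after.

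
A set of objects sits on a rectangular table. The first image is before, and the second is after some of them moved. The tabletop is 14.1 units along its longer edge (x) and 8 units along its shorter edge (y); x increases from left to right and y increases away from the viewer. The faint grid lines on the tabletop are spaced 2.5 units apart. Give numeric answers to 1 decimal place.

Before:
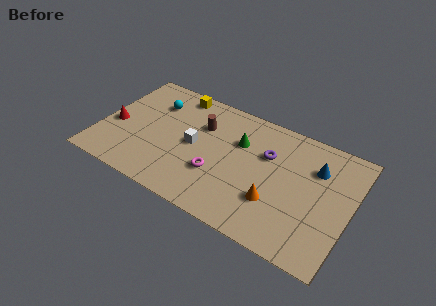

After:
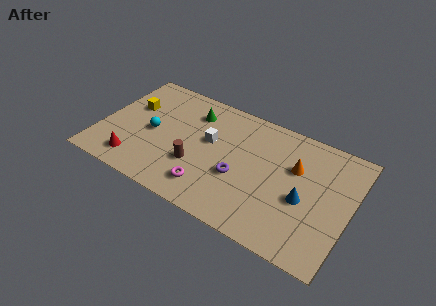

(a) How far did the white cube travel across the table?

1.1

From (5.3, 4.0) to (6.1, 4.7), the white cube covered √(0.8² + 0.7²) ≈ 1.1 units.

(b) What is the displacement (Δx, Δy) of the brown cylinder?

(0.1, -2.8)

From the two frames, the brown cylinder sits at roughly (5.5, 5.5) before and (5.6, 2.7) after.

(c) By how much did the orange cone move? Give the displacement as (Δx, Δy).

(0.8, 2.7)

The orange cone started near (10.1, 2.5) and ended near (10.9, 5.2).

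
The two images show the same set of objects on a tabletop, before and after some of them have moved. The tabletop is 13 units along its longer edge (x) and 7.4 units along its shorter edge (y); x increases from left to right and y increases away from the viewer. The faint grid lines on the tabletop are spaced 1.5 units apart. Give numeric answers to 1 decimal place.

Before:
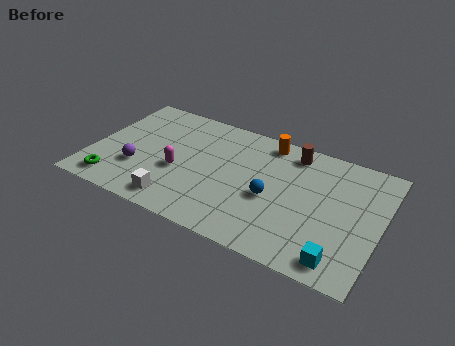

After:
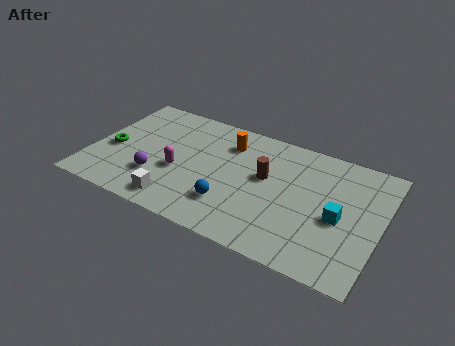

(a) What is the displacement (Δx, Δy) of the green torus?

(-0.4, 2.1)

The green torus started near (1.3, 1.1) and ended near (0.9, 3.2).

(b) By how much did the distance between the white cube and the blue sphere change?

-2.0

The distance was about 4.5 in the first image and 2.5 in the second, so they moved 2.0 units closer together.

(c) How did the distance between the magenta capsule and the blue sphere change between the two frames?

-1.5

Before: roughly 4.2 units apart; after: 2.7. That's 1.5 units closer together.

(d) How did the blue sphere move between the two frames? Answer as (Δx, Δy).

(-1.7, -1.2)

The blue sphere started near (8.2, 3.2) and ended near (6.5, 2.0).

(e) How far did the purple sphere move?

0.9

From (2.2, 2.4) to (3.1, 2.2), the purple sphere covered √(0.9² + 0.2²) ≈ 0.9 units.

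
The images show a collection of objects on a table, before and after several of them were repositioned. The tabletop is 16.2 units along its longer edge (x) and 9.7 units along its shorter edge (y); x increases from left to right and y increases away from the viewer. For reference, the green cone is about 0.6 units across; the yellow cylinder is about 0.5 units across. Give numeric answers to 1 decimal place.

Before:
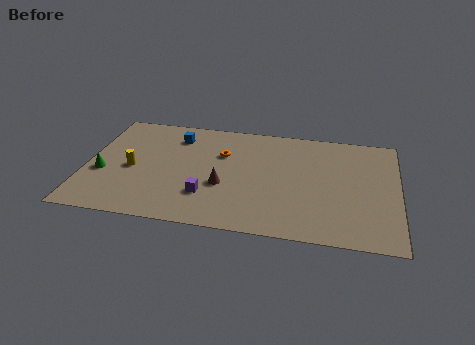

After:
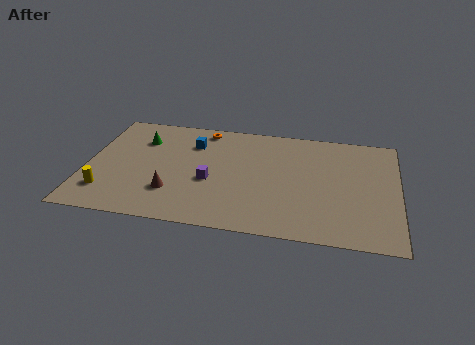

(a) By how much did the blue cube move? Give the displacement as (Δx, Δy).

(0.9, -0.5)

From the two frames, the blue cube sits at roughly (4.5, 7.7) before and (5.4, 7.2) after.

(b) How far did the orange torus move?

2.4

From (7.0, 6.5) to (5.9, 8.6), the orange torus covered √(1.1² + 2.1²) ≈ 2.4 units.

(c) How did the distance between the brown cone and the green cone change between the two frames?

-1.5

They were about 6.3 units apart before and 4.8 after — 1.5 units closer together.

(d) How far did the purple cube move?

1.3

The purple cube was near (6.4, 2.7) before and (6.5, 4.0) after, so it travelled √(0.1² + 1.3²) ≈ 1.3 units.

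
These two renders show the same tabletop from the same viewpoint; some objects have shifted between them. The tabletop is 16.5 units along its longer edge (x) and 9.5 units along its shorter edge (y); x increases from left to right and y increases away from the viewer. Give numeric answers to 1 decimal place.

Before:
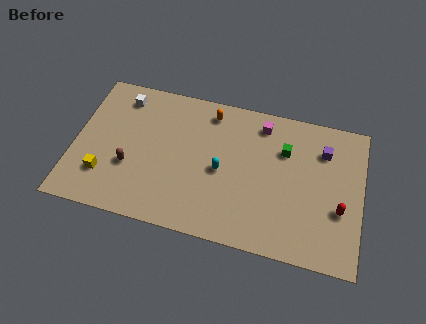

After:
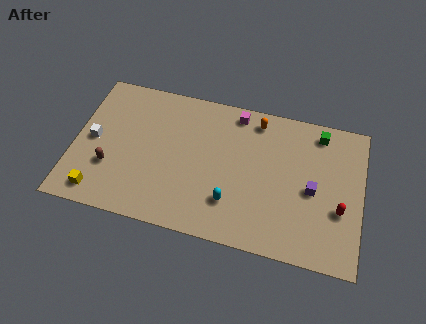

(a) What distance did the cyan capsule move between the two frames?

2.0

The cyan capsule was near (8.5, 4.4) before and (9.2, 2.5) after, so it travelled √(0.7² + 1.9²) ≈ 2.0 units.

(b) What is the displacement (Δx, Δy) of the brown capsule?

(-1.1, -0.3)

The brown capsule was at about (3.3, 3.4) and moved to about (2.2, 3.1).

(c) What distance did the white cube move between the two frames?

3.5

From (2.5, 7.9) to (1.1, 4.7), the white cube covered √(1.4² + 3.2²) ≈ 3.5 units.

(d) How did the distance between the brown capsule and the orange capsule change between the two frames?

+3.2

They were about 6.4 units apart before and 9.6 after — 3.2 units further apart.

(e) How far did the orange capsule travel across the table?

2.7

The orange capsule was near (7.6, 8.1) before and (10.3, 8.2) after, so it travelled √(2.7² + 0.1²) ≈ 2.7 units.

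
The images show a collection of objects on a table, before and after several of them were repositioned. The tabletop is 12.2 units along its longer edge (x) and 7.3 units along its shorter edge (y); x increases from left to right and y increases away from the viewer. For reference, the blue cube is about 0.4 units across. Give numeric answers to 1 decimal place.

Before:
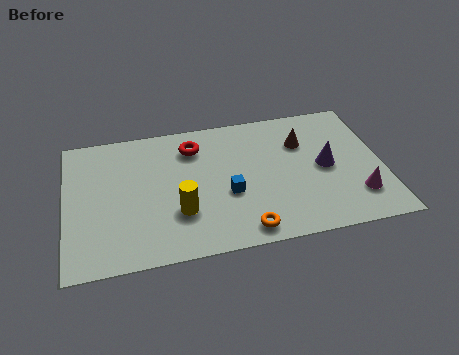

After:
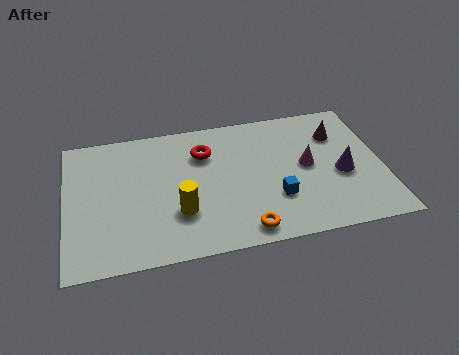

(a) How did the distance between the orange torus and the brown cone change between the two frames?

+1.0

The distance was about 4.9 in the first image and 5.9 in the second, so they moved 1.0 units further apart.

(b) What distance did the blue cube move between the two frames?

1.9

The blue cube moved from about (6.2, 2.9) to (8.0, 2.3), a distance of √(1.8² + 0.6²) ≈ 1.9.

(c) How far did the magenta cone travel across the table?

2.7

The magenta cone was near (11.1, 1.8) before and (9.3, 3.8) after, so it travelled √(1.8² + 2.0²) ≈ 2.7 units.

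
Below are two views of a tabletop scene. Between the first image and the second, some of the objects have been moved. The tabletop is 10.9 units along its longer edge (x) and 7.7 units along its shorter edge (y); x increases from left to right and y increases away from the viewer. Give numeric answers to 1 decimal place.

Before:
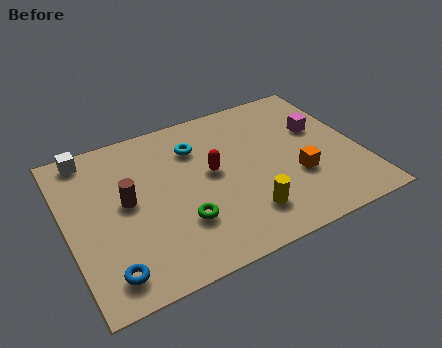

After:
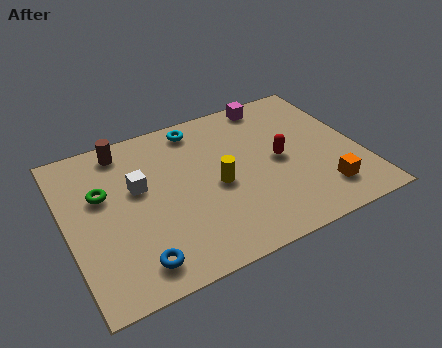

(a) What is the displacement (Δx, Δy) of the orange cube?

(0.8, -1.1)

The orange cube started near (8.4, 2.7) and ended near (9.2, 1.6).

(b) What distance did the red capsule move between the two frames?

2.5

The red capsule moved from about (5.4, 4.2) to (7.9, 3.8), a distance of √(2.5² + 0.4²) ≈ 2.5.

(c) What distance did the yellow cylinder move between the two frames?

2.0

The yellow cylinder moved from about (6.3, 1.7) to (5.5, 3.5), a distance of √(0.8² + 1.8²) ≈ 2.0.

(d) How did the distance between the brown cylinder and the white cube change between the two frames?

-0.9

The distance was about 3.0 in the first image and 2.1 in the second, so they moved 0.9 units closer together.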